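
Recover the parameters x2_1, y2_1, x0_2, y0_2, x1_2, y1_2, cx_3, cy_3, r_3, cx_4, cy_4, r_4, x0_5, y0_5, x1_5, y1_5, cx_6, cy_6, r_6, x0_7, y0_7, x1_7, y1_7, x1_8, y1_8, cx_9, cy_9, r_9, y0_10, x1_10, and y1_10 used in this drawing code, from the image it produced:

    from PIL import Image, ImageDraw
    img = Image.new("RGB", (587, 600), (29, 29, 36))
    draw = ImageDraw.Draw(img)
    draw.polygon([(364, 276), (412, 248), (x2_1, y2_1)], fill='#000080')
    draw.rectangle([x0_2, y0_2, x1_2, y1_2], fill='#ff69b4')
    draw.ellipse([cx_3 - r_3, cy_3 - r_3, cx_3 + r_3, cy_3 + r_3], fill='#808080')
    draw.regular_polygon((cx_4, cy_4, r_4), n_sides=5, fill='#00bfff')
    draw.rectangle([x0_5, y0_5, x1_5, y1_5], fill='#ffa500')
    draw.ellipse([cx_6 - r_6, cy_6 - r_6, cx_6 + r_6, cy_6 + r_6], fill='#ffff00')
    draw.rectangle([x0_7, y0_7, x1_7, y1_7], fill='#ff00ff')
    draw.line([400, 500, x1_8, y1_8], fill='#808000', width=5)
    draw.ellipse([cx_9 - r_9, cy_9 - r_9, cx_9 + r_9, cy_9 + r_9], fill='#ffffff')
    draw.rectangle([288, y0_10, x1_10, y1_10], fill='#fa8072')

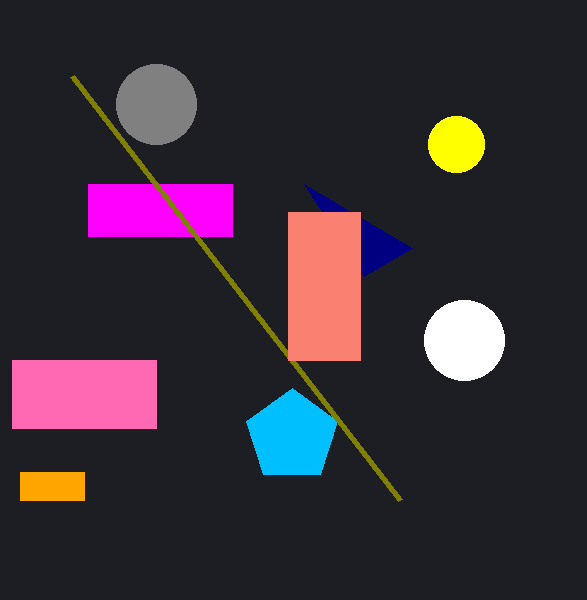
x2_1 = 304; y2_1 = 184; x0_2 = 12; y0_2 = 360; x1_2 = 156; y1_2 = 428; cx_3 = 156; cy_3 = 104; r_3 = 40; cx_4 = 292; cy_4 = 436; r_4 = 48; x0_5 = 20; y0_5 = 472; x1_5 = 84; y1_5 = 500; cx_6 = 456; cy_6 = 144; r_6 = 28; x0_7 = 88; y0_7 = 184; x1_7 = 232; y1_7 = 236; x1_8 = 72; y1_8 = 76; cx_9 = 464; cy_9 = 340; r_9 = 40; y0_10 = 212; x1_10 = 360; y1_10 = 360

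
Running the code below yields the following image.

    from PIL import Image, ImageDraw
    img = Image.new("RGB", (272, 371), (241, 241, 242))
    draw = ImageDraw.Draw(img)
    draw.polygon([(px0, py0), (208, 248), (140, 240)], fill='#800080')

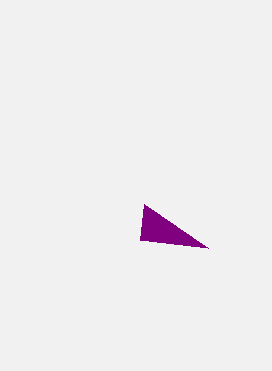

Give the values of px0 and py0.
px0 = 144, py0 = 204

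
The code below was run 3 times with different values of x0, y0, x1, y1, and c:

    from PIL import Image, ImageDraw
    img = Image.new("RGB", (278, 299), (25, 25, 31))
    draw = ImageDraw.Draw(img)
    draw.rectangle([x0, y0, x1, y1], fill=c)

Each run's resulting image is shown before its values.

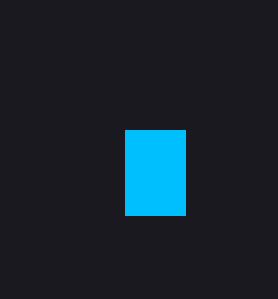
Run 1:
x0 = 125; y0 = 130; x1 = 185; y1 = 215; c = 'deepskyblue'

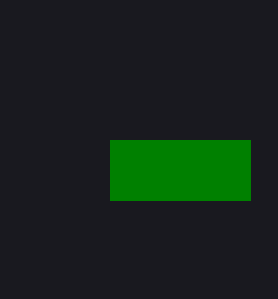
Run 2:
x0 = 110, y0 = 140, x1 = 250, y1 = 200, c = 'green'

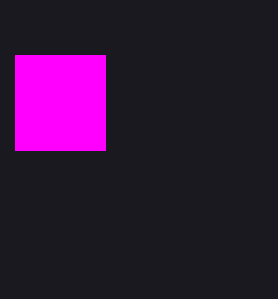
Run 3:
x0 = 15
y0 = 55
x1 = 105
y1 = 150
c = 'magenta'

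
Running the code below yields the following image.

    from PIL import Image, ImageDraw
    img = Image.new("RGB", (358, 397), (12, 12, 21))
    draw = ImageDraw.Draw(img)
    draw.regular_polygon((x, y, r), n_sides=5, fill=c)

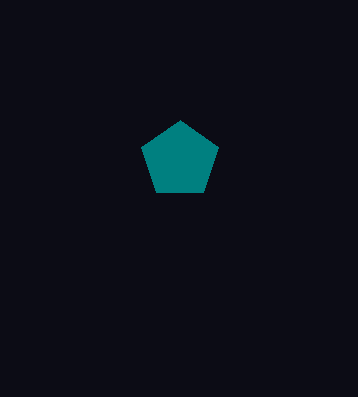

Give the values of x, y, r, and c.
x = 180
y = 160
r = 40
c = 'teal'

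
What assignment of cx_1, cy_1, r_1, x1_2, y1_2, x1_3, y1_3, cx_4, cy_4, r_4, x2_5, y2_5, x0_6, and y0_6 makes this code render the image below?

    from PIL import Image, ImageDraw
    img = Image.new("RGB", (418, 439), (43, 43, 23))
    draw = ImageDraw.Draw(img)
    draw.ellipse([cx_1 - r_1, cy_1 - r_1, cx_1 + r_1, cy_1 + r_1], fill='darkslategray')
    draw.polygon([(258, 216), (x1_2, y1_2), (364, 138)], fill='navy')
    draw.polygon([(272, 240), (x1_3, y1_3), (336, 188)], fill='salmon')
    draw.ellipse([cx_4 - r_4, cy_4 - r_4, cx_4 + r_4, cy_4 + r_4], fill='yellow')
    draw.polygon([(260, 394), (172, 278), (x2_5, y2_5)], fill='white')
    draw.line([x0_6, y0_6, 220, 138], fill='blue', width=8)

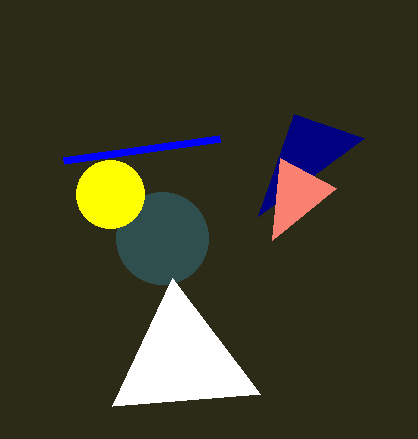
cx_1 = 162, cy_1 = 238, r_1 = 46, x1_2 = 294, y1_2 = 114, x1_3 = 280, y1_3 = 158, cx_4 = 110, cy_4 = 194, r_4 = 34, x2_5 = 112, y2_5 = 406, x0_6 = 64, y0_6 = 160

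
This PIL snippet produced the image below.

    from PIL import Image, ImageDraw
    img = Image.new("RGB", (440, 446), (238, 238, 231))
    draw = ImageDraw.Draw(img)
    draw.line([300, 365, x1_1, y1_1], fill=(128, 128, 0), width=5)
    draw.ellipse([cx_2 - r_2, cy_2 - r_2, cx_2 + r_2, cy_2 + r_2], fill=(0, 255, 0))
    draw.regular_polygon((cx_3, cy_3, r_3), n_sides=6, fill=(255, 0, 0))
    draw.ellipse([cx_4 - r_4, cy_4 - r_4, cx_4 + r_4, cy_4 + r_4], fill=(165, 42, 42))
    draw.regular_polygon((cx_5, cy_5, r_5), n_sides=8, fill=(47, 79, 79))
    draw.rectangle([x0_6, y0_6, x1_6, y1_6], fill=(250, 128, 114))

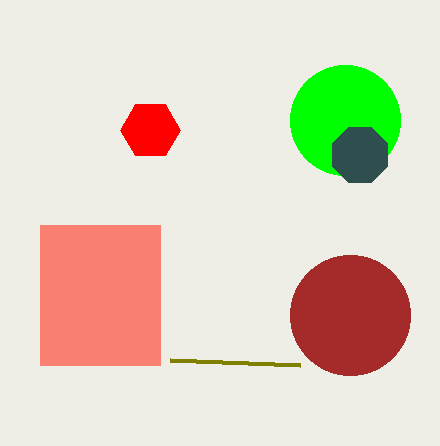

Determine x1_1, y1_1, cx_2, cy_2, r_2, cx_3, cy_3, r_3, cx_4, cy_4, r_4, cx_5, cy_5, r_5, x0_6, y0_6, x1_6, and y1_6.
x1_1 = 170, y1_1 = 360, cx_2 = 345, cy_2 = 120, r_2 = 55, cx_3 = 150, cy_3 = 130, r_3 = 30, cx_4 = 350, cy_4 = 315, r_4 = 60, cx_5 = 360, cy_5 = 155, r_5 = 30, x0_6 = 40, y0_6 = 225, x1_6 = 160, y1_6 = 365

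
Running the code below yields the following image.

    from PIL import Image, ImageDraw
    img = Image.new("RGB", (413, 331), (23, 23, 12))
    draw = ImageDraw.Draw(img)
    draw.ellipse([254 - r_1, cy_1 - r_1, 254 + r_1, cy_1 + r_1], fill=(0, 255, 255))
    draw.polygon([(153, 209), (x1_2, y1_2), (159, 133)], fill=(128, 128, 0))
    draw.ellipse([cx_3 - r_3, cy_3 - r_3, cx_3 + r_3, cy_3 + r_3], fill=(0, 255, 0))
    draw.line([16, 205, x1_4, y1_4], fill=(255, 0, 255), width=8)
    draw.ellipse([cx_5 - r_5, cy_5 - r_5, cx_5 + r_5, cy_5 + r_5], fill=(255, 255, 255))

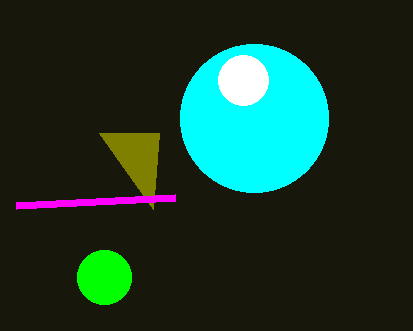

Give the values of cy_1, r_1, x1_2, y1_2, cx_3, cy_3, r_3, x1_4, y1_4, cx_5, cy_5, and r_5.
cy_1 = 118; r_1 = 74; x1_2 = 99; y1_2 = 133; cx_3 = 104; cy_3 = 277; r_3 = 27; x1_4 = 175; y1_4 = 197; cx_5 = 243; cy_5 = 80; r_5 = 25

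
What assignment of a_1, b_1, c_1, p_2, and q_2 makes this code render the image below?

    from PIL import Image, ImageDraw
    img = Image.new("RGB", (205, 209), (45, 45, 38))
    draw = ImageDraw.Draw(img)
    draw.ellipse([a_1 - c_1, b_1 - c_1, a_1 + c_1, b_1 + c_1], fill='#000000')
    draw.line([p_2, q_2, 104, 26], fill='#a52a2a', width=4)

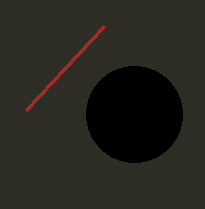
a_1 = 134, b_1 = 114, c_1 = 48, p_2 = 26, q_2 = 110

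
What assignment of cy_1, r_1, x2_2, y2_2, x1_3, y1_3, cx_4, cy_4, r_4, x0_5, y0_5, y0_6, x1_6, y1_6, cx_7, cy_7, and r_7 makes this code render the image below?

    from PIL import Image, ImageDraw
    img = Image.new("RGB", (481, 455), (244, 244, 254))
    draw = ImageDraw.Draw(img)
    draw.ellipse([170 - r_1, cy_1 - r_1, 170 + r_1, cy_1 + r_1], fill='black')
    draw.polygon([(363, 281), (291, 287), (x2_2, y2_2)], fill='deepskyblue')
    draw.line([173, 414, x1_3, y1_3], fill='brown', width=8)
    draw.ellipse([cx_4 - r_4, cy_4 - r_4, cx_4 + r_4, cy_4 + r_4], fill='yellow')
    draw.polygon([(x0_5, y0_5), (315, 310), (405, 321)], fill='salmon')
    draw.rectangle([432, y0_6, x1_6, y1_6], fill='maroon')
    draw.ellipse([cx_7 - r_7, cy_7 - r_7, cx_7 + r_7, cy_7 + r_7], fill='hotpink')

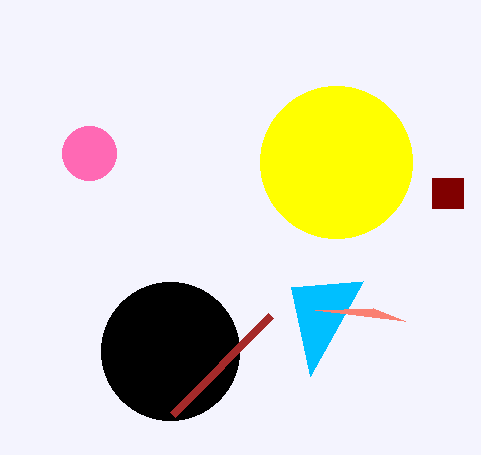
cy_1 = 351; r_1 = 69; x2_2 = 310; y2_2 = 376; x1_3 = 271; y1_3 = 315; cx_4 = 336; cy_4 = 162; r_4 = 76; x0_5 = 373; y0_5 = 308; y0_6 = 178; x1_6 = 463; y1_6 = 208; cx_7 = 89; cy_7 = 153; r_7 = 27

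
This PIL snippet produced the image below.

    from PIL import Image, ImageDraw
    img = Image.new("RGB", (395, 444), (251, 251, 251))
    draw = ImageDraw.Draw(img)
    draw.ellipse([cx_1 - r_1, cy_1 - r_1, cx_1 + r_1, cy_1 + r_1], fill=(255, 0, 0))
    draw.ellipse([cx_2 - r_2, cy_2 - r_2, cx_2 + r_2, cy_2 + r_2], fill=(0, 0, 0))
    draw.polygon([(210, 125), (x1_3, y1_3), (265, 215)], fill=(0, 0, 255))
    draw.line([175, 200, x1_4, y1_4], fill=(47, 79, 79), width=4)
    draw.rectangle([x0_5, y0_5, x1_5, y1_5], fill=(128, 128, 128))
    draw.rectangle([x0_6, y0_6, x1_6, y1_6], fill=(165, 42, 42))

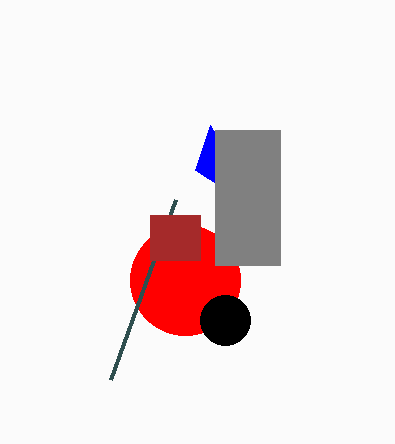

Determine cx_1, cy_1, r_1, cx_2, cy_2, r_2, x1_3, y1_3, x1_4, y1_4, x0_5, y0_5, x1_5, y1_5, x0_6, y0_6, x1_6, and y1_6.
cx_1 = 185, cy_1 = 280, r_1 = 55, cx_2 = 225, cy_2 = 320, r_2 = 25, x1_3 = 195, y1_3 = 170, x1_4 = 110, y1_4 = 380, x0_5 = 215, y0_5 = 130, x1_5 = 280, y1_5 = 265, x0_6 = 150, y0_6 = 215, x1_6 = 200, y1_6 = 260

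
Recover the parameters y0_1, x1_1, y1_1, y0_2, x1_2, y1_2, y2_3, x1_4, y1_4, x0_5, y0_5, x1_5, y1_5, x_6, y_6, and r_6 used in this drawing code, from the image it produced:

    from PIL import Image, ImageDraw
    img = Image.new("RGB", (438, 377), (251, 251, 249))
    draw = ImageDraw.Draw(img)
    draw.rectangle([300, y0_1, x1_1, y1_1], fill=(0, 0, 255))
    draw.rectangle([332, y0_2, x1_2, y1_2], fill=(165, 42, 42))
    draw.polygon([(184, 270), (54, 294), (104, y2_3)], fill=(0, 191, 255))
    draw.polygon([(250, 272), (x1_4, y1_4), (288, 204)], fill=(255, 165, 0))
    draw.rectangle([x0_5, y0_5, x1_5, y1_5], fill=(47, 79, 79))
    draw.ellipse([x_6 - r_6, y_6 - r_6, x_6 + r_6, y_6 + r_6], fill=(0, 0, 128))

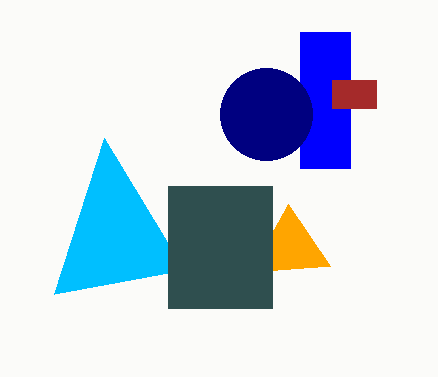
y0_1 = 32; x1_1 = 350; y1_1 = 168; y0_2 = 80; x1_2 = 376; y1_2 = 108; y2_3 = 138; x1_4 = 330; y1_4 = 266; x0_5 = 168; y0_5 = 186; x1_5 = 272; y1_5 = 308; x_6 = 266; y_6 = 114; r_6 = 46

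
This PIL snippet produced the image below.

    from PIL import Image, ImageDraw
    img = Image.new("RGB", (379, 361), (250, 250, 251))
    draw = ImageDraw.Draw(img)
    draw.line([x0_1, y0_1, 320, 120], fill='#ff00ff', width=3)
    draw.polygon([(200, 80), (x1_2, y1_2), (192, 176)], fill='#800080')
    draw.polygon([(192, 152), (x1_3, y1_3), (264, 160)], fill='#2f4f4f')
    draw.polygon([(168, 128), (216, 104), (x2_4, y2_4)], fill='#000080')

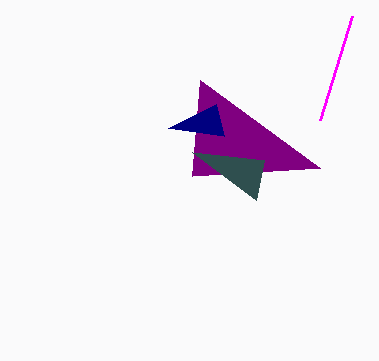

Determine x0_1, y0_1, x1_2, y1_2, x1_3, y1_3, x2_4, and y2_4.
x0_1 = 352
y0_1 = 16
x1_2 = 320
y1_2 = 168
x1_3 = 256
y1_3 = 200
x2_4 = 224
y2_4 = 136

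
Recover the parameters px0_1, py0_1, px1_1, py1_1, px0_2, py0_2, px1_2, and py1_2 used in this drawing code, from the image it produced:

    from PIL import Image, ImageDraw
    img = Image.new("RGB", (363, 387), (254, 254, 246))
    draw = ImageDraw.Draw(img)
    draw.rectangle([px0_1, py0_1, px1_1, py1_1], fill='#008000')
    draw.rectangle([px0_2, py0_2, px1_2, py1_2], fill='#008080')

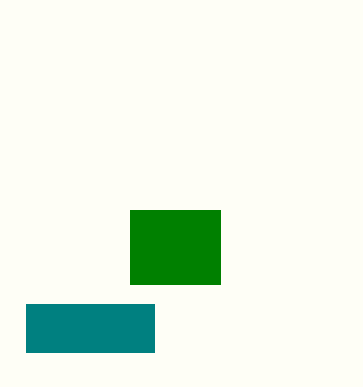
px0_1 = 130
py0_1 = 210
px1_1 = 220
py1_1 = 284
px0_2 = 26
py0_2 = 304
px1_2 = 154
py1_2 = 352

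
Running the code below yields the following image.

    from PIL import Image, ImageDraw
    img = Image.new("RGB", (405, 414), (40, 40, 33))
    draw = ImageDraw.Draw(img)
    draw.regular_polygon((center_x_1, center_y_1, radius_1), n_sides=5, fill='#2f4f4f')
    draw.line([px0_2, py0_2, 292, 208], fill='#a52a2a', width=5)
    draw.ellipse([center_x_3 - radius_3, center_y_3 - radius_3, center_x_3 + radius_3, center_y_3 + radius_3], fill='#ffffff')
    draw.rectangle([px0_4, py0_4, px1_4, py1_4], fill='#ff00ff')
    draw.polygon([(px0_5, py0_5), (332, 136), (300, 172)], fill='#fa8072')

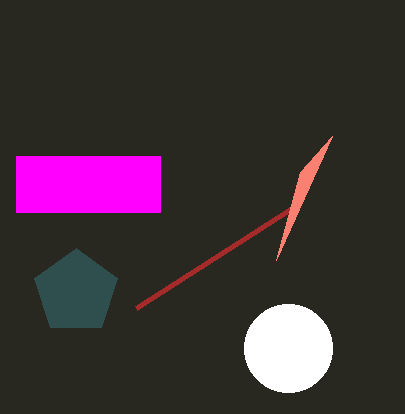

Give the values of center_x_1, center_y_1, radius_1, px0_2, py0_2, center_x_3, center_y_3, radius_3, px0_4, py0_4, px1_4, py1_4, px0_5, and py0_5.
center_x_1 = 76
center_y_1 = 292
radius_1 = 44
px0_2 = 136
py0_2 = 308
center_x_3 = 288
center_y_3 = 348
radius_3 = 44
px0_4 = 16
py0_4 = 156
px1_4 = 160
py1_4 = 212
px0_5 = 276
py0_5 = 260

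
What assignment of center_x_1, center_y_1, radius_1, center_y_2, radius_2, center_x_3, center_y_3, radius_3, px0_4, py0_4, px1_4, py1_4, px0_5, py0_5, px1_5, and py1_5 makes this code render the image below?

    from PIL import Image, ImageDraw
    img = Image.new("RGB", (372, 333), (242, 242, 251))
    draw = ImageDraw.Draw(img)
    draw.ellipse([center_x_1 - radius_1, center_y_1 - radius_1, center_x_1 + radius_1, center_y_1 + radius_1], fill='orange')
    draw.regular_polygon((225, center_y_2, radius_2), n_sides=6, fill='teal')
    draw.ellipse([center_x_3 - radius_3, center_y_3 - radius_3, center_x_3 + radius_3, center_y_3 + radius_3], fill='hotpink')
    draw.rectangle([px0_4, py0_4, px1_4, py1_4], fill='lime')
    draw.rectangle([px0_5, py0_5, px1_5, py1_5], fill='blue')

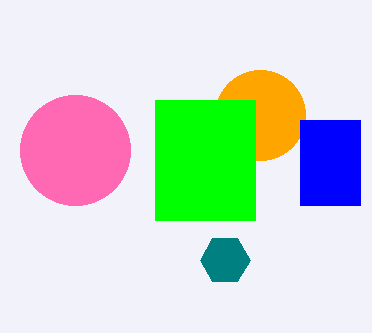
center_x_1 = 260
center_y_1 = 115
radius_1 = 45
center_y_2 = 260
radius_2 = 25
center_x_3 = 75
center_y_3 = 150
radius_3 = 55
px0_4 = 155
py0_4 = 100
px1_4 = 255
py1_4 = 220
px0_5 = 300
py0_5 = 120
px1_5 = 360
py1_5 = 205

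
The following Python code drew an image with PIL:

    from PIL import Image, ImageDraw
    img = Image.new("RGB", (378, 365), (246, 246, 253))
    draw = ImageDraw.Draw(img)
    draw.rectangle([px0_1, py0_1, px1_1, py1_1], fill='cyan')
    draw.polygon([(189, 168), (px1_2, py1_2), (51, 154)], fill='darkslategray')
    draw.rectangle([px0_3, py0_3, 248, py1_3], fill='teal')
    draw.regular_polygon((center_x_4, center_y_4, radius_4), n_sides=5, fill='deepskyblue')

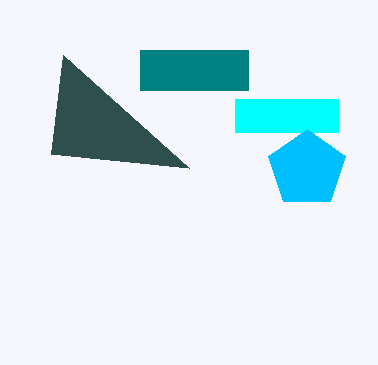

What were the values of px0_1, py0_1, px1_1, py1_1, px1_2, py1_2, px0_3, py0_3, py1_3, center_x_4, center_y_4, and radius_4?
px0_1 = 235; py0_1 = 99; px1_1 = 338; py1_1 = 132; px1_2 = 63; py1_2 = 55; px0_3 = 140; py0_3 = 50; py1_3 = 90; center_x_4 = 307; center_y_4 = 169; radius_4 = 40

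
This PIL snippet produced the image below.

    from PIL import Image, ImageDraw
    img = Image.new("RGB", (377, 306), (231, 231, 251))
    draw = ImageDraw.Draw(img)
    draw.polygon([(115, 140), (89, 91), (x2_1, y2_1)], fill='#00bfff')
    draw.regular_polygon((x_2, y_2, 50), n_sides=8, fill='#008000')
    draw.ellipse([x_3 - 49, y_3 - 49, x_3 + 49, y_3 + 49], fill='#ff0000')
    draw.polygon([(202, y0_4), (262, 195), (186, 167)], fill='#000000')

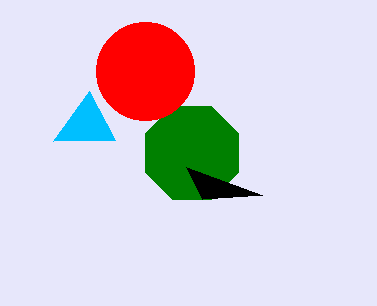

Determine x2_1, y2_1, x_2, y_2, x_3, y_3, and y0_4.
x2_1 = 53; y2_1 = 141; x_2 = 192; y_2 = 153; x_3 = 145; y_3 = 71; y0_4 = 199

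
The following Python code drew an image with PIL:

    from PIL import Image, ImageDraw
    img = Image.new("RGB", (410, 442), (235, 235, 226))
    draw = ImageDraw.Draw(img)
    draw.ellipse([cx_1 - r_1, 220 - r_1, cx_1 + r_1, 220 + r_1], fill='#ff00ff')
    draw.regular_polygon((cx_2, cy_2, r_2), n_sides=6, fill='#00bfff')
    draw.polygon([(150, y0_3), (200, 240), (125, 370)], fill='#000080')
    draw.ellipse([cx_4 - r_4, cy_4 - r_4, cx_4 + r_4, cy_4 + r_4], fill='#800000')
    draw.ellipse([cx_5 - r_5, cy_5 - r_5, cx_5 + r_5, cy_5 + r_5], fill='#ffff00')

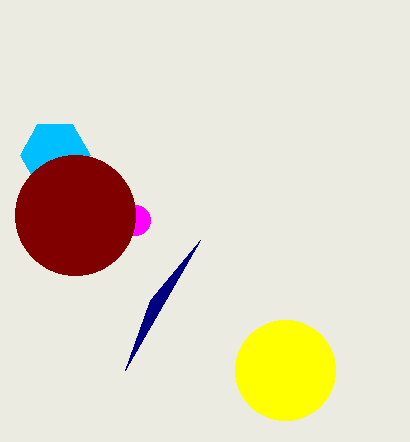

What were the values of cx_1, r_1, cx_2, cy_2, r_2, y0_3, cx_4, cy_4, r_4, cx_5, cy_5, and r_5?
cx_1 = 135; r_1 = 15; cx_2 = 55; cy_2 = 155; r_2 = 35; y0_3 = 300; cx_4 = 75; cy_4 = 215; r_4 = 60; cx_5 = 285; cy_5 = 370; r_5 = 50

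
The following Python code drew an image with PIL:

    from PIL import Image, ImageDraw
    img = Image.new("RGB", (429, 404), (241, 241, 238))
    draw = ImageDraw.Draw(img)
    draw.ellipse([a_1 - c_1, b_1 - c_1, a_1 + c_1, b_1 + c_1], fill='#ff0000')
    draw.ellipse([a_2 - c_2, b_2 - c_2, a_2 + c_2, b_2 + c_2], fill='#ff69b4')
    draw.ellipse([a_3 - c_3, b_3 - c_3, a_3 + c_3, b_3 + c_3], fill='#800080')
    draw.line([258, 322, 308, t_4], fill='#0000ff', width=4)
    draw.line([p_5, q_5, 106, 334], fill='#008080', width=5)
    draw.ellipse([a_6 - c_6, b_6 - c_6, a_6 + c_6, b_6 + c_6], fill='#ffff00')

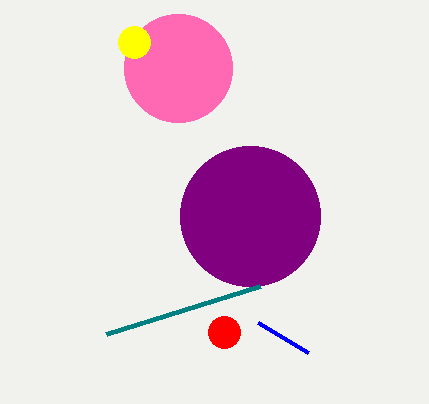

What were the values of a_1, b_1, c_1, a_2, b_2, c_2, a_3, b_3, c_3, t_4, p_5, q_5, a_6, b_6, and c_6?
a_1 = 224; b_1 = 332; c_1 = 16; a_2 = 178; b_2 = 68; c_2 = 54; a_3 = 250; b_3 = 216; c_3 = 70; t_4 = 352; p_5 = 260; q_5 = 286; a_6 = 134; b_6 = 42; c_6 = 16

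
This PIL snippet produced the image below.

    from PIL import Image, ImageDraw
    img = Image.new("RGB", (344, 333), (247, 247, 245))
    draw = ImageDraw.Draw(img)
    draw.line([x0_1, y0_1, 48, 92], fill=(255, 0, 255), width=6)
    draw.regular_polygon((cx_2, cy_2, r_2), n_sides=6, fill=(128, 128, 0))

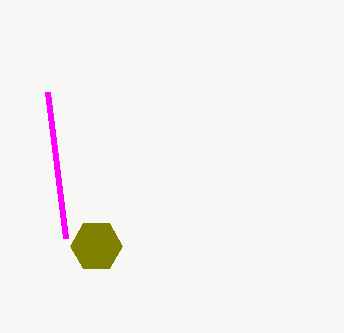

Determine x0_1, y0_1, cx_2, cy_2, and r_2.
x0_1 = 66; y0_1 = 238; cx_2 = 96; cy_2 = 246; r_2 = 26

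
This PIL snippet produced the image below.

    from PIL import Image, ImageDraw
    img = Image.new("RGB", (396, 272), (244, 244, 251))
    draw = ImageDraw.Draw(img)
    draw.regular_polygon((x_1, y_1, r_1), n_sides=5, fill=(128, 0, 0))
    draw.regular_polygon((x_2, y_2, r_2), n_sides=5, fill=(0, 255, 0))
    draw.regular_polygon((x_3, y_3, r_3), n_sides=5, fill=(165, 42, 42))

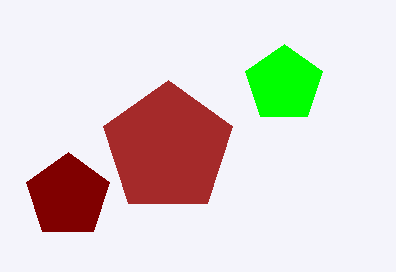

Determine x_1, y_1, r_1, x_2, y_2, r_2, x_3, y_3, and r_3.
x_1 = 68
y_1 = 196
r_1 = 44
x_2 = 284
y_2 = 84
r_2 = 40
x_3 = 168
y_3 = 148
r_3 = 68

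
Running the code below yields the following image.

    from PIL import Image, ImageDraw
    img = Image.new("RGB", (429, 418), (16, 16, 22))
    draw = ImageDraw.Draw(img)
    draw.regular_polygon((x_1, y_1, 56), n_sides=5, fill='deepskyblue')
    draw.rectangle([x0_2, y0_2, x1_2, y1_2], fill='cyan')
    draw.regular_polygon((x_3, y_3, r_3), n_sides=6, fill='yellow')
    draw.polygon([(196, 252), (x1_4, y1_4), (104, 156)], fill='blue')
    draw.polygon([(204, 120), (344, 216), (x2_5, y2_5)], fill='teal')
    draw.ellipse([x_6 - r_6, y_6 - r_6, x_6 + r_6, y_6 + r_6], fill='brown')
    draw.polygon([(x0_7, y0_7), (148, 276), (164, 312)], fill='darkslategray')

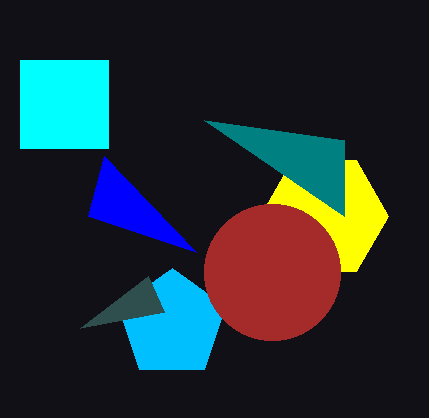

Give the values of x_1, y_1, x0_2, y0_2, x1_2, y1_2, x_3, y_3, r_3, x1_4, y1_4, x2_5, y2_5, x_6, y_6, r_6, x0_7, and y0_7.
x_1 = 172
y_1 = 324
x0_2 = 20
y0_2 = 60
x1_2 = 108
y1_2 = 148
x_3 = 324
y_3 = 216
r_3 = 64
x1_4 = 88
y1_4 = 216
x2_5 = 344
y2_5 = 140
x_6 = 272
y_6 = 272
r_6 = 68
x0_7 = 80
y0_7 = 328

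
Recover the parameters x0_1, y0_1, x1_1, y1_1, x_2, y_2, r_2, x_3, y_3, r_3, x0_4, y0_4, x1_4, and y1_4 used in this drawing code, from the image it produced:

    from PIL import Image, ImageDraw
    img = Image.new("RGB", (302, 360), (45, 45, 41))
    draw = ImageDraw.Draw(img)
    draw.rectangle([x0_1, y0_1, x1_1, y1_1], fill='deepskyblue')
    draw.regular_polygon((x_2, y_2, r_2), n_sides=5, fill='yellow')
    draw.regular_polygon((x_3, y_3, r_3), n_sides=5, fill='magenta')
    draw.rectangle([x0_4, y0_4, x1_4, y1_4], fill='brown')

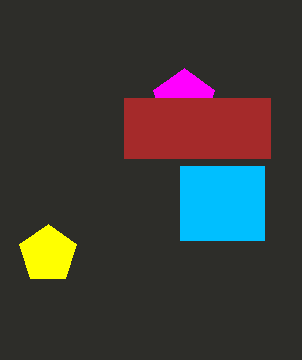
x0_1 = 180
y0_1 = 166
x1_1 = 264
y1_1 = 240
x_2 = 48
y_2 = 254
r_2 = 30
x_3 = 184
y_3 = 100
r_3 = 32
x0_4 = 124
y0_4 = 98
x1_4 = 270
y1_4 = 158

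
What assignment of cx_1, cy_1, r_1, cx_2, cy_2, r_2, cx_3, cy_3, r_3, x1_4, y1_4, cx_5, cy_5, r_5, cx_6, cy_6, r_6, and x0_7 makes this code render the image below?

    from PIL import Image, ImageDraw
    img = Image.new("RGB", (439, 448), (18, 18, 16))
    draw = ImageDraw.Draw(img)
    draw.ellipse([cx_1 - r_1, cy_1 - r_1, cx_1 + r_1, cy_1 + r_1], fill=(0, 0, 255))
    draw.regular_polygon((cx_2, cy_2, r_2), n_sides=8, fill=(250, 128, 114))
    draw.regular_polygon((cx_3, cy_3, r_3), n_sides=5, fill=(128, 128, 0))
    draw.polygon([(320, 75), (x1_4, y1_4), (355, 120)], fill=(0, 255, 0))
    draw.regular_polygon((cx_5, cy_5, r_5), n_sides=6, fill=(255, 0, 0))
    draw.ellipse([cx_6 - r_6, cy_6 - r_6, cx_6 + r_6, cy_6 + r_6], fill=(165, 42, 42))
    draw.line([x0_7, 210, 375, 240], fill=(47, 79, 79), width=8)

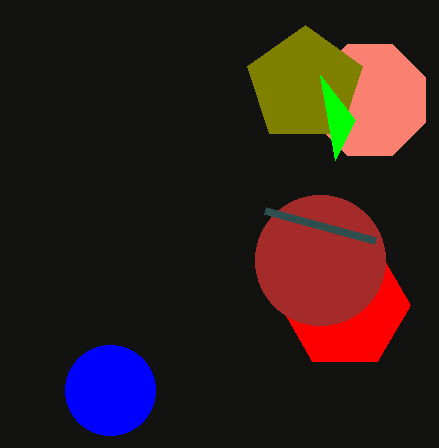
cx_1 = 110, cy_1 = 390, r_1 = 45, cx_2 = 370, cy_2 = 100, r_2 = 60, cx_3 = 305, cy_3 = 85, r_3 = 60, x1_4 = 335, y1_4 = 160, cx_5 = 345, cy_5 = 305, r_5 = 65, cx_6 = 320, cy_6 = 260, r_6 = 65, x0_7 = 265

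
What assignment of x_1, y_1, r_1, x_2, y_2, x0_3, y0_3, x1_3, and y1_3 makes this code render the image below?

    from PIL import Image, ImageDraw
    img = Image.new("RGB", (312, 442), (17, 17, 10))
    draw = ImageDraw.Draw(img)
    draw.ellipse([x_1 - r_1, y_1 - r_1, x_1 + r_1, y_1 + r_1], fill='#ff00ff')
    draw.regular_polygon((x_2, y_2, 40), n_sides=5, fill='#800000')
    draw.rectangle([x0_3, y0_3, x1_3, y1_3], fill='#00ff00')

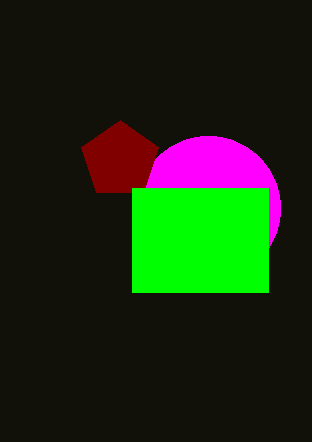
x_1 = 208
y_1 = 208
r_1 = 72
x_2 = 120
y_2 = 160
x0_3 = 132
y0_3 = 188
x1_3 = 268
y1_3 = 292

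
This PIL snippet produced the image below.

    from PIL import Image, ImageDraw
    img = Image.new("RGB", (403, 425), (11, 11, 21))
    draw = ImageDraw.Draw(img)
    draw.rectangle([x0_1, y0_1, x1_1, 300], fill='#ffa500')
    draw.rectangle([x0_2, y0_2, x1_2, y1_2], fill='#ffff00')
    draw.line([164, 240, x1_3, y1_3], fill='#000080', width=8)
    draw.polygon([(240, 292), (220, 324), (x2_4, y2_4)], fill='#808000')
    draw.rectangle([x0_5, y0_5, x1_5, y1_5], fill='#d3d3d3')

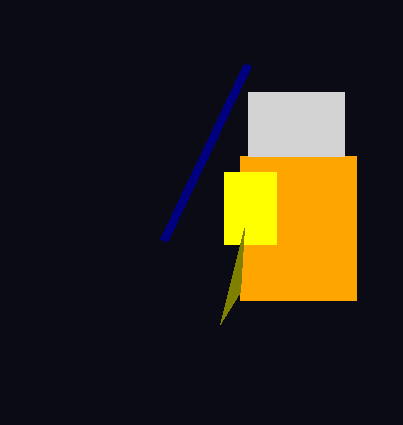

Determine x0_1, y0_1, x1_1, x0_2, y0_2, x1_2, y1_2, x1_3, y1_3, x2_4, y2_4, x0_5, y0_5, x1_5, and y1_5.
x0_1 = 240, y0_1 = 156, x1_1 = 356, x0_2 = 224, y0_2 = 172, x1_2 = 276, y1_2 = 244, x1_3 = 248, y1_3 = 64, x2_4 = 244, y2_4 = 228, x0_5 = 248, y0_5 = 92, x1_5 = 344, y1_5 = 156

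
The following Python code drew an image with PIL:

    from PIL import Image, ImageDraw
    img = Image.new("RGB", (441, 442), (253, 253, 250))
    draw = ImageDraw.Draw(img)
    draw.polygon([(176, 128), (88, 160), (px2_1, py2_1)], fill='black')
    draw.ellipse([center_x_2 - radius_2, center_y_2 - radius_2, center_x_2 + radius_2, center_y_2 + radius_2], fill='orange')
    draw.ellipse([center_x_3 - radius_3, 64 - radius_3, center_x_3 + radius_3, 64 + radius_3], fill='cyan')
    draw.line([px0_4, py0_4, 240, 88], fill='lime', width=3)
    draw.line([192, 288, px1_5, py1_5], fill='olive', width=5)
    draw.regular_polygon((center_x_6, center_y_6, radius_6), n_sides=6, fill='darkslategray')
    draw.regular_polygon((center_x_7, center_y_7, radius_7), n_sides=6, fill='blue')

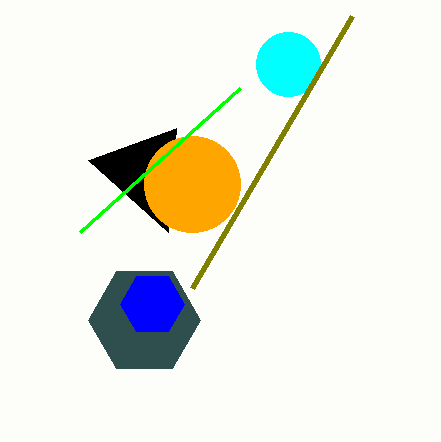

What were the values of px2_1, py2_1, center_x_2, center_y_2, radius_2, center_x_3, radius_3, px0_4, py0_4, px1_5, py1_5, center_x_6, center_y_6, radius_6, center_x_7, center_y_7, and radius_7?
px2_1 = 168; py2_1 = 232; center_x_2 = 192; center_y_2 = 184; radius_2 = 48; center_x_3 = 288; radius_3 = 32; px0_4 = 80; py0_4 = 232; px1_5 = 352; py1_5 = 16; center_x_6 = 144; center_y_6 = 320; radius_6 = 56; center_x_7 = 152; center_y_7 = 304; radius_7 = 32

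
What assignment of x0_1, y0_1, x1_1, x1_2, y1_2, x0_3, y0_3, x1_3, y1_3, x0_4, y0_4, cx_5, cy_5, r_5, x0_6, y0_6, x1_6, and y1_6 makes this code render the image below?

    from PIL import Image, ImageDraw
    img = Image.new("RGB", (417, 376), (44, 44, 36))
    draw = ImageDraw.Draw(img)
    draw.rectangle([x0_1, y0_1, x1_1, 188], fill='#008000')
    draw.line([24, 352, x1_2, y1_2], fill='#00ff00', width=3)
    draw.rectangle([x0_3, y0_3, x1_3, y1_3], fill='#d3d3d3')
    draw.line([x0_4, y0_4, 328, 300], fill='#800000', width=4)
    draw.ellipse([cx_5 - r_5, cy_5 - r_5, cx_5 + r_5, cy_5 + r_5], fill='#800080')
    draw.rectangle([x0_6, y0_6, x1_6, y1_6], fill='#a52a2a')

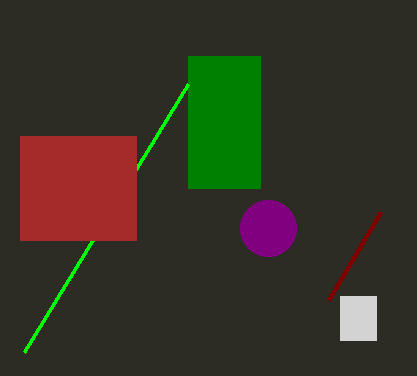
x0_1 = 188; y0_1 = 56; x1_1 = 260; x1_2 = 188; y1_2 = 84; x0_3 = 340; y0_3 = 296; x1_3 = 376; y1_3 = 340; x0_4 = 380; y0_4 = 212; cx_5 = 268; cy_5 = 228; r_5 = 28; x0_6 = 20; y0_6 = 136; x1_6 = 136; y1_6 = 240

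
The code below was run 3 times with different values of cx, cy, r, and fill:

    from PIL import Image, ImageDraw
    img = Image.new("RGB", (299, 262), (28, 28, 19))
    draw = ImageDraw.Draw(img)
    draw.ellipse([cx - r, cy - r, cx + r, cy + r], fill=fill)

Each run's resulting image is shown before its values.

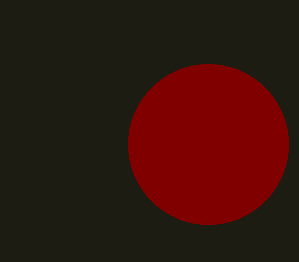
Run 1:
cx = 208; cy = 144; r = 80; fill = 'maroon'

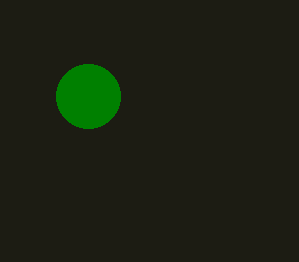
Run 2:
cx = 88; cy = 96; r = 32; fill = 'green'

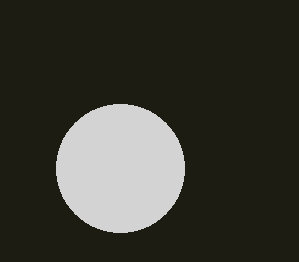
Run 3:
cx = 120, cy = 168, r = 64, fill = 'lightgray'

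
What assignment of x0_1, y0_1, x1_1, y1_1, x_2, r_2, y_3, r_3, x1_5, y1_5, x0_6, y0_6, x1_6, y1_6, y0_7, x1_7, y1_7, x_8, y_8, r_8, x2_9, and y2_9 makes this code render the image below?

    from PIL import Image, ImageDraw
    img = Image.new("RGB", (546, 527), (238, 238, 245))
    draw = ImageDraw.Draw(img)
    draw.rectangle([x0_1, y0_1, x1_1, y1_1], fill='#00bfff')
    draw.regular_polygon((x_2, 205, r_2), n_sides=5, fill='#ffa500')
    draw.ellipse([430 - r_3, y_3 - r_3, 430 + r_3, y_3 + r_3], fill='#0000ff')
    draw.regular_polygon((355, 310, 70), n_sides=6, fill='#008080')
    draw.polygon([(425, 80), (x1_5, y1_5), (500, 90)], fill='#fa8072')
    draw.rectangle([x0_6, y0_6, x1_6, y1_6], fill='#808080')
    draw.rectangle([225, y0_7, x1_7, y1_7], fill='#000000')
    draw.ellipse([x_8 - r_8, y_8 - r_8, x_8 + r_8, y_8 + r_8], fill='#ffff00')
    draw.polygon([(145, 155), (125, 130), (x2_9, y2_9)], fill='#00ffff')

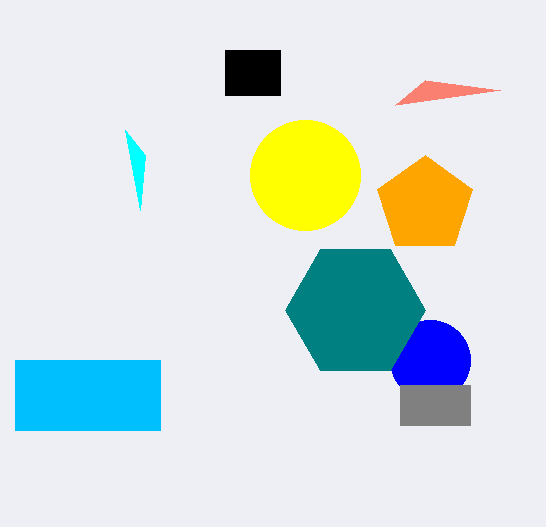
x0_1 = 15, y0_1 = 360, x1_1 = 160, y1_1 = 430, x_2 = 425, r_2 = 50, y_3 = 360, r_3 = 40, x1_5 = 395, y1_5 = 105, x0_6 = 400, y0_6 = 385, x1_6 = 470, y1_6 = 425, y0_7 = 50, x1_7 = 280, y1_7 = 95, x_8 = 305, y_8 = 175, r_8 = 55, x2_9 = 140, y2_9 = 210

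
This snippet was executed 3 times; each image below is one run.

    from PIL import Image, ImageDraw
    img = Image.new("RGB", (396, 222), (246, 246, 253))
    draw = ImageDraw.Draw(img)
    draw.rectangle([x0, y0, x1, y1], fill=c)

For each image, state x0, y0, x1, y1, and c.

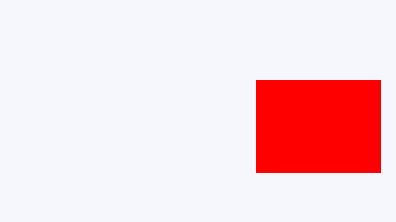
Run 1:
x0 = 256
y0 = 80
x1 = 380
y1 = 172
c = 'red'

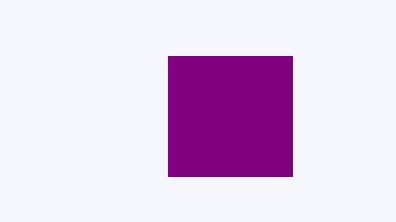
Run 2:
x0 = 168
y0 = 56
x1 = 292
y1 = 176
c = 'purple'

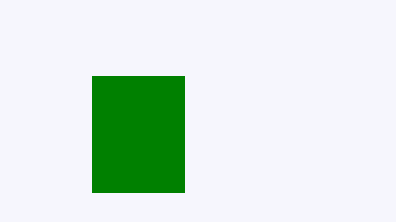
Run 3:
x0 = 92, y0 = 76, x1 = 184, y1 = 192, c = 'green'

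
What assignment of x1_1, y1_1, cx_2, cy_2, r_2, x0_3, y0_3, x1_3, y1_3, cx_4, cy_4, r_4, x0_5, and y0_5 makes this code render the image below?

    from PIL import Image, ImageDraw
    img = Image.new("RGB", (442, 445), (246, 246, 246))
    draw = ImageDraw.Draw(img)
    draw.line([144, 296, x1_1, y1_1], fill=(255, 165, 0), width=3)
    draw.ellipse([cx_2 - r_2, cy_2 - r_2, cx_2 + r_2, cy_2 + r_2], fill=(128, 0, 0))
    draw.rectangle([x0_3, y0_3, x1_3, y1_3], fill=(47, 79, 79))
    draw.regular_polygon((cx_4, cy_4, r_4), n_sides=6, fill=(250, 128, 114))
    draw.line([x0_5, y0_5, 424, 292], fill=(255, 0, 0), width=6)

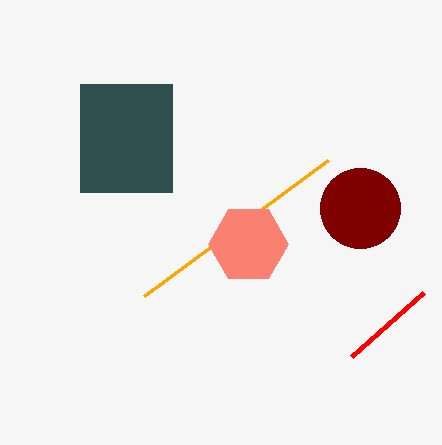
x1_1 = 328; y1_1 = 160; cx_2 = 360; cy_2 = 208; r_2 = 40; x0_3 = 80; y0_3 = 84; x1_3 = 172; y1_3 = 192; cx_4 = 248; cy_4 = 244; r_4 = 40; x0_5 = 352; y0_5 = 356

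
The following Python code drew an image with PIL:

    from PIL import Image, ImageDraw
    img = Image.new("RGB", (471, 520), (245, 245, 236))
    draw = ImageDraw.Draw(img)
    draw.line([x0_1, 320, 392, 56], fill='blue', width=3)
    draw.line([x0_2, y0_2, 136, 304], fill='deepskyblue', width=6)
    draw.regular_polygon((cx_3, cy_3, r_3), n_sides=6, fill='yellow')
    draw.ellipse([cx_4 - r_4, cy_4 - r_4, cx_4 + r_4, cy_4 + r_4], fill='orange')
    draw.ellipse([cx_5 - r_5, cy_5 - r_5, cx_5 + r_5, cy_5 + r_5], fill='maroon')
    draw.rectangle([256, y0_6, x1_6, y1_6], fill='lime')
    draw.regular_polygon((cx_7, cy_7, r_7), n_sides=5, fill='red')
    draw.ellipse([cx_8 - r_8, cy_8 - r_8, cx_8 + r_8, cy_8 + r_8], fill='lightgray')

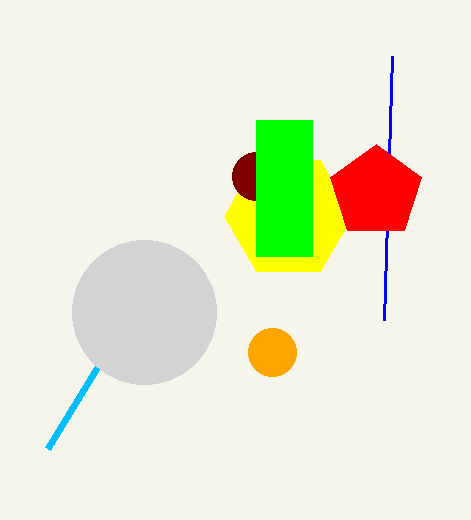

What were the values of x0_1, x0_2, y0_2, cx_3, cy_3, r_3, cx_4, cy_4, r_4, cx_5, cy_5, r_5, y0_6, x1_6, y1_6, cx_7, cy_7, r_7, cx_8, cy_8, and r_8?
x0_1 = 384
x0_2 = 48
y0_2 = 448
cx_3 = 288
cy_3 = 216
r_3 = 64
cx_4 = 272
cy_4 = 352
r_4 = 24
cx_5 = 256
cy_5 = 176
r_5 = 24
y0_6 = 120
x1_6 = 312
y1_6 = 256
cx_7 = 376
cy_7 = 192
r_7 = 48
cx_8 = 144
cy_8 = 312
r_8 = 72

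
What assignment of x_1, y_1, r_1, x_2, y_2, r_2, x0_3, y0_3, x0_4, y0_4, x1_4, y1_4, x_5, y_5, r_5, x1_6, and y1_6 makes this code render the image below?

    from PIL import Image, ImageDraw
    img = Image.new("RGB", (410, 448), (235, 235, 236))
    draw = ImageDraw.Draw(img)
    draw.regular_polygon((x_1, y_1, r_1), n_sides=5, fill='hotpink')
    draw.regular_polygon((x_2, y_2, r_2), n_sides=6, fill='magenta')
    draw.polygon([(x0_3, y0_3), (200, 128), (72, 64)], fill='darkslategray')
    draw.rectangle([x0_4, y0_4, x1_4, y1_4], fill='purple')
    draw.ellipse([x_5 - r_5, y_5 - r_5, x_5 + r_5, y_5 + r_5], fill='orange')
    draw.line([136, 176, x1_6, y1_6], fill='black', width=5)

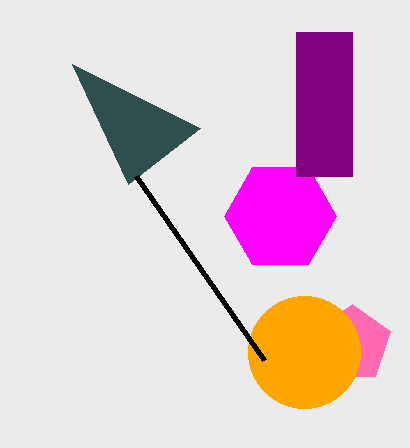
x_1 = 352; y_1 = 344; r_1 = 40; x_2 = 280; y_2 = 216; r_2 = 56; x0_3 = 128; y0_3 = 184; x0_4 = 296; y0_4 = 32; x1_4 = 352; y1_4 = 176; x_5 = 304; y_5 = 352; r_5 = 56; x1_6 = 264; y1_6 = 360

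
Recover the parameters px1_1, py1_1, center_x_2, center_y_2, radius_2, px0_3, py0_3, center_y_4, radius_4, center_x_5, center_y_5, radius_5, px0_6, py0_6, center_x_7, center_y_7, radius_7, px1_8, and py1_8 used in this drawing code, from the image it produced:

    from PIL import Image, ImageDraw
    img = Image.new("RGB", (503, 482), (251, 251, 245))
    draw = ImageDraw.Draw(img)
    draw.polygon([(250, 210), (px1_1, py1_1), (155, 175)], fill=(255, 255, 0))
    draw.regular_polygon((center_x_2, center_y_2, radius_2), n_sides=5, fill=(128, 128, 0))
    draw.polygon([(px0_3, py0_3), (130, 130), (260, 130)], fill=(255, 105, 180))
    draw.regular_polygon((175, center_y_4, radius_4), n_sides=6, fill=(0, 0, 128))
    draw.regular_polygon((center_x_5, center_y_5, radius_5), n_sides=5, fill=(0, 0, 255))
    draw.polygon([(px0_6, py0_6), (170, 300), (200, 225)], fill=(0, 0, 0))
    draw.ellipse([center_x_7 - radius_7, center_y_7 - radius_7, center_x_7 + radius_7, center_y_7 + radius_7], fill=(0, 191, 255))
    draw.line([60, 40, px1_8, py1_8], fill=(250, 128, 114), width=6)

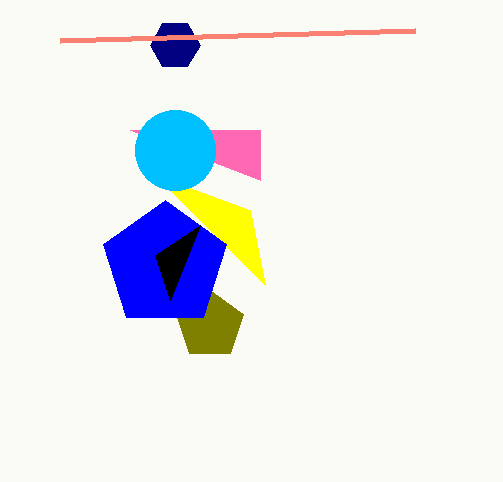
px1_1 = 265
py1_1 = 285
center_x_2 = 210
center_y_2 = 325
radius_2 = 35
px0_3 = 260
py0_3 = 180
center_y_4 = 45
radius_4 = 25
center_x_5 = 165
center_y_5 = 265
radius_5 = 65
px0_6 = 155
py0_6 = 255
center_x_7 = 175
center_y_7 = 150
radius_7 = 40
px1_8 = 415
py1_8 = 30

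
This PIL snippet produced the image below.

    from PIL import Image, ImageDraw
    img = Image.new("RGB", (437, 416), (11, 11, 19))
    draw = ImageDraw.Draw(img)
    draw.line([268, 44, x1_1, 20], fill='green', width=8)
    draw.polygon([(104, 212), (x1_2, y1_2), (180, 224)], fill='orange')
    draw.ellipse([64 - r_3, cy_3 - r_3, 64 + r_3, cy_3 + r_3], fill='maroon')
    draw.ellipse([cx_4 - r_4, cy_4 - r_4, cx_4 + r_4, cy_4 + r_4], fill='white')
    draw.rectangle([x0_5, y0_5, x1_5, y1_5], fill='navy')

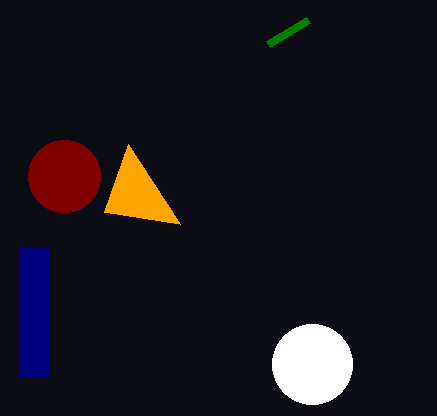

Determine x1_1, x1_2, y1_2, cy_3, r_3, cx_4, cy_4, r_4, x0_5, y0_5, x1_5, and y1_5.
x1_1 = 308, x1_2 = 128, y1_2 = 144, cy_3 = 176, r_3 = 36, cx_4 = 312, cy_4 = 364, r_4 = 40, x0_5 = 20, y0_5 = 248, x1_5 = 48, y1_5 = 376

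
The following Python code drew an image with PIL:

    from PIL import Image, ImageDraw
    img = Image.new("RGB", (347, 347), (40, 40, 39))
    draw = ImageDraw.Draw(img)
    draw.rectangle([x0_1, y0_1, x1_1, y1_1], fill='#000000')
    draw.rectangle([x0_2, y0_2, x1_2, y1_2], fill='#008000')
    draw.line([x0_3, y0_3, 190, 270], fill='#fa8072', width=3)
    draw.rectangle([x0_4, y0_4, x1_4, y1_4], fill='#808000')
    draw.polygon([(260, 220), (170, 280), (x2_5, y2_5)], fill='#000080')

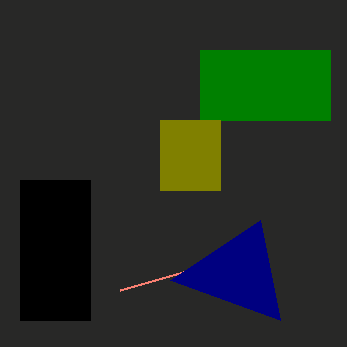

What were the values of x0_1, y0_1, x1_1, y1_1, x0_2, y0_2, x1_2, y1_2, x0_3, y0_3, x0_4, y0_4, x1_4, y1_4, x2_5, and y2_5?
x0_1 = 20, y0_1 = 180, x1_1 = 90, y1_1 = 320, x0_2 = 200, y0_2 = 50, x1_2 = 330, y1_2 = 120, x0_3 = 120, y0_3 = 290, x0_4 = 160, y0_4 = 120, x1_4 = 220, y1_4 = 190, x2_5 = 280, y2_5 = 320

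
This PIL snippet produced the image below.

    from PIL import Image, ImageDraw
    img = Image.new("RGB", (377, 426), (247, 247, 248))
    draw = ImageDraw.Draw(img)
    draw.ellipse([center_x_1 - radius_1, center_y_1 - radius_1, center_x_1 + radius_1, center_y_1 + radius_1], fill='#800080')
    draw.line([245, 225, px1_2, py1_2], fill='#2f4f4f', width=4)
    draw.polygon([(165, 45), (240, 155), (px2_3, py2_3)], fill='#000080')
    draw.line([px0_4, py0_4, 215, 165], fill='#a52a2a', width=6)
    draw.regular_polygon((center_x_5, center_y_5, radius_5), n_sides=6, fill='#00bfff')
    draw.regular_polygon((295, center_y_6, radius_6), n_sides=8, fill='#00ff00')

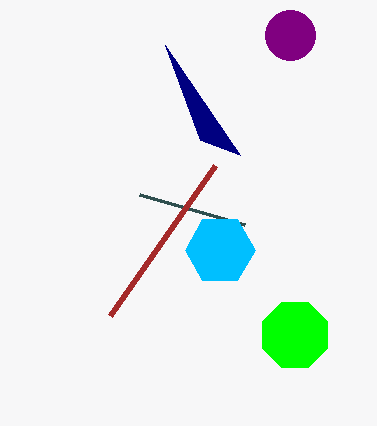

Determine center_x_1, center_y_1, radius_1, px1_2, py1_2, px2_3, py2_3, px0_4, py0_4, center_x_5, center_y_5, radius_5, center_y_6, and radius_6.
center_x_1 = 290; center_y_1 = 35; radius_1 = 25; px1_2 = 140; py1_2 = 195; px2_3 = 200; py2_3 = 140; px0_4 = 110; py0_4 = 315; center_x_5 = 220; center_y_5 = 250; radius_5 = 35; center_y_6 = 335; radius_6 = 35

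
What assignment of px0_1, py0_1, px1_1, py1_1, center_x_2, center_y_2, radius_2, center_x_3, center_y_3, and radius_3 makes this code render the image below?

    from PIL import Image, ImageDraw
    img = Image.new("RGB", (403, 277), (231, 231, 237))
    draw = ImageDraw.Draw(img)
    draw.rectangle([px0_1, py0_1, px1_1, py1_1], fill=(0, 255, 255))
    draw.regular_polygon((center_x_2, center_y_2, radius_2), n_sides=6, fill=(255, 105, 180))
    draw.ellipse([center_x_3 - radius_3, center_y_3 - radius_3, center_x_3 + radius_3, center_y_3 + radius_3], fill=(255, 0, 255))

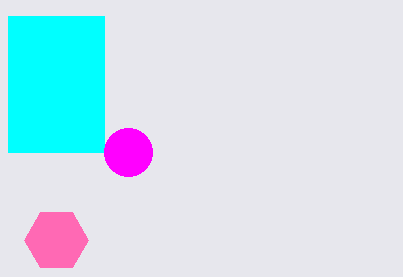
px0_1 = 8, py0_1 = 16, px1_1 = 104, py1_1 = 152, center_x_2 = 56, center_y_2 = 240, radius_2 = 32, center_x_3 = 128, center_y_3 = 152, radius_3 = 24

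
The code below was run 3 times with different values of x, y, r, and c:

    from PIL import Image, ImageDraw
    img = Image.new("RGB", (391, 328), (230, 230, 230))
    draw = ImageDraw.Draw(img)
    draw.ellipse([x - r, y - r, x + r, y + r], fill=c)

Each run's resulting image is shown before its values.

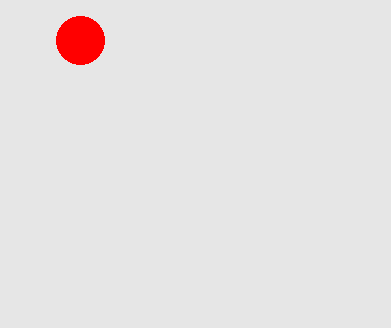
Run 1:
x = 80; y = 40; r = 24; c = 'red'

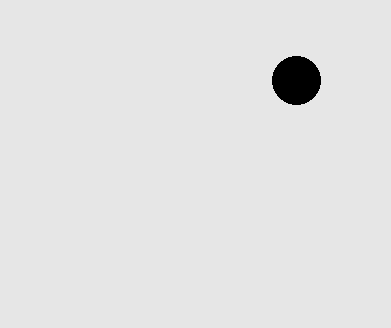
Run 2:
x = 296
y = 80
r = 24
c = 'black'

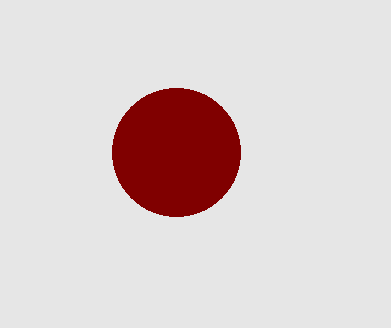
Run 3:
x = 176; y = 152; r = 64; c = 'maroon'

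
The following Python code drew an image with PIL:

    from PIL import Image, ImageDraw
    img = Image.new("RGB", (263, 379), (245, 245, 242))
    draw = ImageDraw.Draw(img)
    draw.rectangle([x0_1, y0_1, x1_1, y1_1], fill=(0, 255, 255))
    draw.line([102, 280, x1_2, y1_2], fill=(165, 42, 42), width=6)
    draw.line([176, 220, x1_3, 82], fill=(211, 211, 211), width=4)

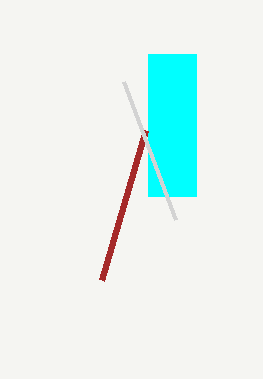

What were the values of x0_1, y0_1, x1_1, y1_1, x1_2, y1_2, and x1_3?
x0_1 = 148, y0_1 = 54, x1_1 = 196, y1_1 = 196, x1_2 = 146, y1_2 = 130, x1_3 = 124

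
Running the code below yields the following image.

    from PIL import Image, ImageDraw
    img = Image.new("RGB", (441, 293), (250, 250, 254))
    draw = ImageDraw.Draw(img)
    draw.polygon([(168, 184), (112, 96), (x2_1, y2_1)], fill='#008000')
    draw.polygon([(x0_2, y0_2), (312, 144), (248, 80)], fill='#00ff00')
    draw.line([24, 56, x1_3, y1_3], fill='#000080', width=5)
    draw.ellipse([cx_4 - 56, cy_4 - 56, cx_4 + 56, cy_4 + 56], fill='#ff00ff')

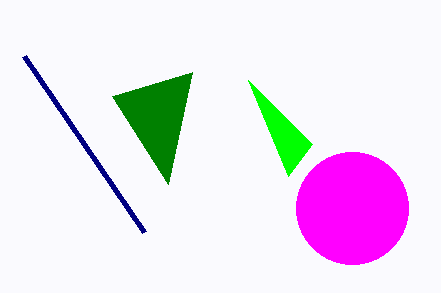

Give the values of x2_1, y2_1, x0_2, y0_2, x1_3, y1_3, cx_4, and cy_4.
x2_1 = 192, y2_1 = 72, x0_2 = 288, y0_2 = 176, x1_3 = 144, y1_3 = 232, cx_4 = 352, cy_4 = 208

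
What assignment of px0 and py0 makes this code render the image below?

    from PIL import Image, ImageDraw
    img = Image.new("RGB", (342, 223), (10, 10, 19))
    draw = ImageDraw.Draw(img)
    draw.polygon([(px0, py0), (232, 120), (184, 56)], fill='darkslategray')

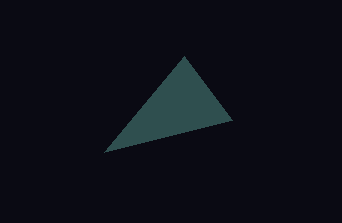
px0 = 104
py0 = 152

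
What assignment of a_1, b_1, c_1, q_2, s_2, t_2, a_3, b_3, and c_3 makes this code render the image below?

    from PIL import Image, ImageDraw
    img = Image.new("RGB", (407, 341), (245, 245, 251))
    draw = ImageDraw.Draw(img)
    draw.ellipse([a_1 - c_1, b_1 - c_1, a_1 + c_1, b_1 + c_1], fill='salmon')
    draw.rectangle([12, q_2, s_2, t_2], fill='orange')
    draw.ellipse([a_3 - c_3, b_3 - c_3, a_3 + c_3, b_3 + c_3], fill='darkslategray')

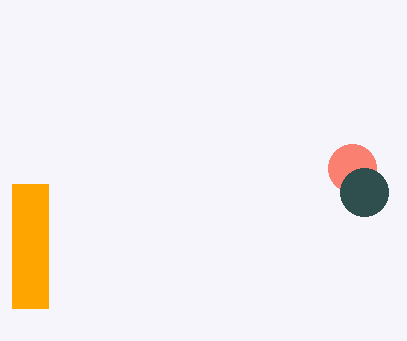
a_1 = 352; b_1 = 168; c_1 = 24; q_2 = 184; s_2 = 48; t_2 = 308; a_3 = 364; b_3 = 192; c_3 = 24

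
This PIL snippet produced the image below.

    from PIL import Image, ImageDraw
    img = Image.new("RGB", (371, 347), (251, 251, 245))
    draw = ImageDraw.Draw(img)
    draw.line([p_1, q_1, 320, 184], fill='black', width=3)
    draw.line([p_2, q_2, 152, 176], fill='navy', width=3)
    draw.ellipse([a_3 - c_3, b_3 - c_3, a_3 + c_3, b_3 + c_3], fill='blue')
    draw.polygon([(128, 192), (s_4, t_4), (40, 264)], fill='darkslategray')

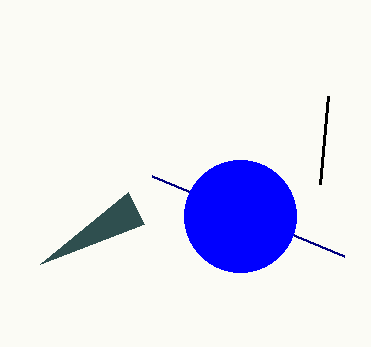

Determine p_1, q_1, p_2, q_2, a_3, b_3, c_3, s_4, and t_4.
p_1 = 328
q_1 = 96
p_2 = 344
q_2 = 256
a_3 = 240
b_3 = 216
c_3 = 56
s_4 = 144
t_4 = 224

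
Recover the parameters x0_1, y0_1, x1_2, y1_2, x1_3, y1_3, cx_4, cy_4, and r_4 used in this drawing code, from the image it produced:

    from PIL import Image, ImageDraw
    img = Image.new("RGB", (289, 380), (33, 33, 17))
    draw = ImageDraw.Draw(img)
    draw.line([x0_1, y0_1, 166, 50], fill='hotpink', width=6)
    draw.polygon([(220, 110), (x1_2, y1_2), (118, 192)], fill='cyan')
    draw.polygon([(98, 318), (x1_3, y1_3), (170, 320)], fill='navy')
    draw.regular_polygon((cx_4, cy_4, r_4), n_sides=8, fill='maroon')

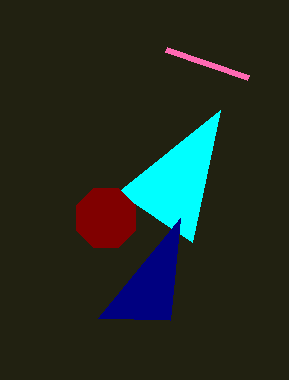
x0_1 = 248, y0_1 = 78, x1_2 = 192, y1_2 = 242, x1_3 = 180, y1_3 = 218, cx_4 = 106, cy_4 = 218, r_4 = 32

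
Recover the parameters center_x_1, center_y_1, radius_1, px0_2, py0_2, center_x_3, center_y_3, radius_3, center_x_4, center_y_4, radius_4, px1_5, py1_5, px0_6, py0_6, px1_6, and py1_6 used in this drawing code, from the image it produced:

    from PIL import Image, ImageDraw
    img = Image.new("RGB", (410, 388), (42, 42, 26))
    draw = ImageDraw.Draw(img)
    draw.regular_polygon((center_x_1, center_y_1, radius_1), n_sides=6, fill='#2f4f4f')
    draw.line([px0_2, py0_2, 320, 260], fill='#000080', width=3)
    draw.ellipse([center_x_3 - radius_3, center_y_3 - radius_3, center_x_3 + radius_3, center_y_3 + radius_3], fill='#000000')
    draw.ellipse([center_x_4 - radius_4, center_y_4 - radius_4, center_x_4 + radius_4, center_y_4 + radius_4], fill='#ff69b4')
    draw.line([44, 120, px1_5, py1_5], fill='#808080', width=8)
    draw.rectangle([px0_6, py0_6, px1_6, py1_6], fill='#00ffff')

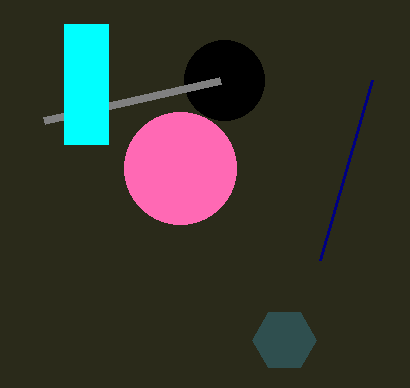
center_x_1 = 284
center_y_1 = 340
radius_1 = 32
px0_2 = 372
py0_2 = 80
center_x_3 = 224
center_y_3 = 80
radius_3 = 40
center_x_4 = 180
center_y_4 = 168
radius_4 = 56
px1_5 = 220
py1_5 = 80
px0_6 = 64
py0_6 = 24
px1_6 = 108
py1_6 = 144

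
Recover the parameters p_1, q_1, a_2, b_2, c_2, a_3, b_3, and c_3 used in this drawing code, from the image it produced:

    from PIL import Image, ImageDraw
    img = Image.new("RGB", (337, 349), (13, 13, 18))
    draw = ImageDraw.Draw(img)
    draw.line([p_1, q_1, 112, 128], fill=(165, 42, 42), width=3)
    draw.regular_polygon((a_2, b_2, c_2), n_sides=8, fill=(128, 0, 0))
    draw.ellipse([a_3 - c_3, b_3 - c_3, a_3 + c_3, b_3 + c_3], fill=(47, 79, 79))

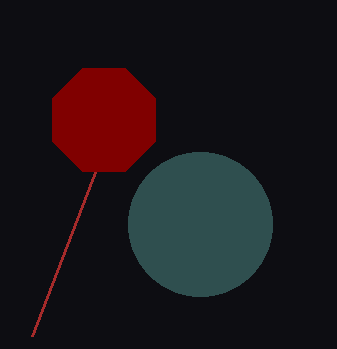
p_1 = 32, q_1 = 336, a_2 = 104, b_2 = 120, c_2 = 56, a_3 = 200, b_3 = 224, c_3 = 72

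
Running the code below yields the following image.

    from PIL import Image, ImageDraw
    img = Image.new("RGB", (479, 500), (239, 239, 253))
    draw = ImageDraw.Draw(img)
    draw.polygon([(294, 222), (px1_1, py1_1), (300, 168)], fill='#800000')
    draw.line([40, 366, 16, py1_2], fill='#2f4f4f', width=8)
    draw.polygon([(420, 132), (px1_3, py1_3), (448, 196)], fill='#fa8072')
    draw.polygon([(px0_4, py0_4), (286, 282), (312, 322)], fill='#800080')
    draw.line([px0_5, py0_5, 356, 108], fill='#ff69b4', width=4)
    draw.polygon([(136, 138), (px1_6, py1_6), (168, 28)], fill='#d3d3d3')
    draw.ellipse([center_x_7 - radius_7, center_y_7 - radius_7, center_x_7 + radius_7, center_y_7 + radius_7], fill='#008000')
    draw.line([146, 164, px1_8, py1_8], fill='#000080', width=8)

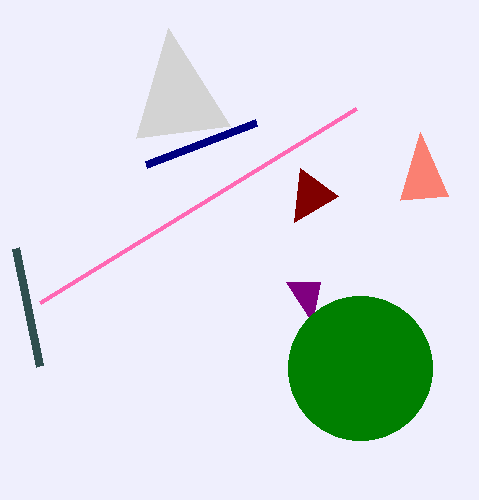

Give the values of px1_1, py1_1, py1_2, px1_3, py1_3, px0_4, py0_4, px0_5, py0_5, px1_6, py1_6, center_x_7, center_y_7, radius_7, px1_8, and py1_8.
px1_1 = 338
py1_1 = 196
py1_2 = 248
px1_3 = 400
py1_3 = 200
px0_4 = 320
py0_4 = 282
px0_5 = 40
py0_5 = 302
px1_6 = 230
py1_6 = 126
center_x_7 = 360
center_y_7 = 368
radius_7 = 72
px1_8 = 256
py1_8 = 122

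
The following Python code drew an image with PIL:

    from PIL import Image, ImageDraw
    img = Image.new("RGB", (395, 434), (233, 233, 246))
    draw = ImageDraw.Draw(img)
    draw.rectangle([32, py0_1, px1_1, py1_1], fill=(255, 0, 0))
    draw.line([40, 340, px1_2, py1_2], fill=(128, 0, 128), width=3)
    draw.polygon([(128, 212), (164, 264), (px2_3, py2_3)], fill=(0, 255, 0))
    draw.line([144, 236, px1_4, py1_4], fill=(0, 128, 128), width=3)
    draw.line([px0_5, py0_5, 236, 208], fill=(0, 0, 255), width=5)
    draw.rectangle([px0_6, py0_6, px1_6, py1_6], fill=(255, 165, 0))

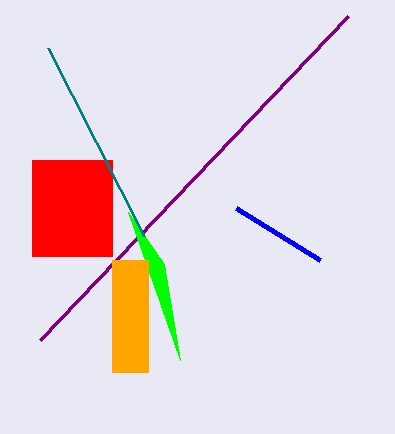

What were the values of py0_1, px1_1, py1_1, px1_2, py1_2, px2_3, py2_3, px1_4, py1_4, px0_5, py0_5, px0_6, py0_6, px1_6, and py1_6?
py0_1 = 160
px1_1 = 112
py1_1 = 256
px1_2 = 348
py1_2 = 16
px2_3 = 180
py2_3 = 360
px1_4 = 48
py1_4 = 48
px0_5 = 320
py0_5 = 260
px0_6 = 112
py0_6 = 260
px1_6 = 148
py1_6 = 372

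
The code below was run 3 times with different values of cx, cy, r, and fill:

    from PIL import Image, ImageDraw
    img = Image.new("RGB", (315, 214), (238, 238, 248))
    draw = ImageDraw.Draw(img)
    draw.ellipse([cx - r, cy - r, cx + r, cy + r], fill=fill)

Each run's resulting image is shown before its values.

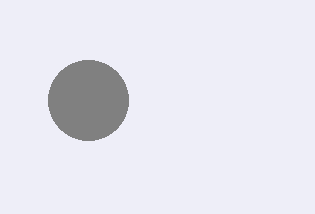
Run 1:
cx = 88
cy = 100
r = 40
fill = 'gray'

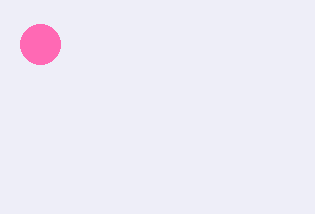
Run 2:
cx = 40, cy = 44, r = 20, fill = 'hotpink'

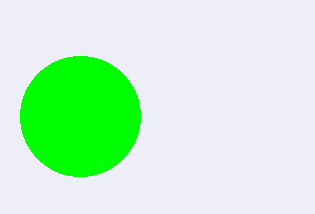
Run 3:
cx = 80
cy = 116
r = 60
fill = 'lime'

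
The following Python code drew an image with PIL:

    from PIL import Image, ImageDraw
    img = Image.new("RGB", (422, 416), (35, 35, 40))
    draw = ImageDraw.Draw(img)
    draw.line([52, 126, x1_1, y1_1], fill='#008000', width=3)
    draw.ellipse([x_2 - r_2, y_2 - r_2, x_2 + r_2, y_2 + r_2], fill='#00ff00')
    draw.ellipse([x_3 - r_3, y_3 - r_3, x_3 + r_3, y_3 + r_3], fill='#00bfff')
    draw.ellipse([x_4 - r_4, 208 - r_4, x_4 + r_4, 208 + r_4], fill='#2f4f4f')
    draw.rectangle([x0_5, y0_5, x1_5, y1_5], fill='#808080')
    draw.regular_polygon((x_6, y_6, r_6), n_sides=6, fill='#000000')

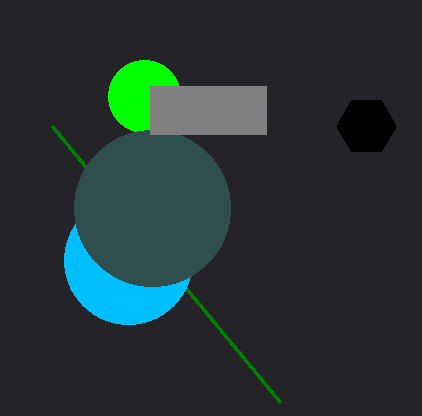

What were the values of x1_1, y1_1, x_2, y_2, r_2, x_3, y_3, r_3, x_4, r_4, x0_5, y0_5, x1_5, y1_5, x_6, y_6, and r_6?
x1_1 = 280; y1_1 = 402; x_2 = 144; y_2 = 96; r_2 = 36; x_3 = 128; y_3 = 260; r_3 = 64; x_4 = 152; r_4 = 78; x0_5 = 150; y0_5 = 86; x1_5 = 266; y1_5 = 134; x_6 = 366; y_6 = 126; r_6 = 30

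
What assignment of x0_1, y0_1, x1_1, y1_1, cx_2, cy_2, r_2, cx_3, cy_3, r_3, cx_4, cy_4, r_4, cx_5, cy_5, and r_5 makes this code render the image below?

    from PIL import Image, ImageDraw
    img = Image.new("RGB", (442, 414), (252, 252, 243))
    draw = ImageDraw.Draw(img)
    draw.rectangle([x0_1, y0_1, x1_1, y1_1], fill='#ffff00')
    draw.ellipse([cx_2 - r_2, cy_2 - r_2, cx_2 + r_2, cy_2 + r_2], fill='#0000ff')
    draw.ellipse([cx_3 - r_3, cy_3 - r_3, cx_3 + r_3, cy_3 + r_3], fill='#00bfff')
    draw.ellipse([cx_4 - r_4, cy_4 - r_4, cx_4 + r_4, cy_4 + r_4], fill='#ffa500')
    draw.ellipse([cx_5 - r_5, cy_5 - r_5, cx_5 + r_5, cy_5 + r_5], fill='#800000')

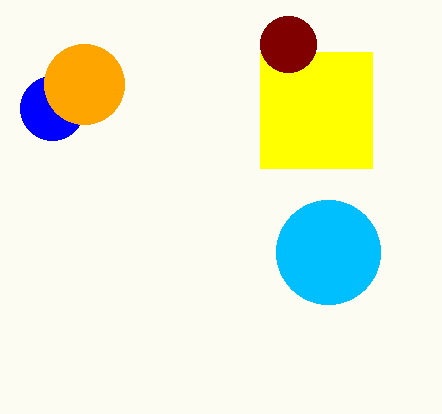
x0_1 = 260, y0_1 = 52, x1_1 = 372, y1_1 = 168, cx_2 = 52, cy_2 = 108, r_2 = 32, cx_3 = 328, cy_3 = 252, r_3 = 52, cx_4 = 84, cy_4 = 84, r_4 = 40, cx_5 = 288, cy_5 = 44, r_5 = 28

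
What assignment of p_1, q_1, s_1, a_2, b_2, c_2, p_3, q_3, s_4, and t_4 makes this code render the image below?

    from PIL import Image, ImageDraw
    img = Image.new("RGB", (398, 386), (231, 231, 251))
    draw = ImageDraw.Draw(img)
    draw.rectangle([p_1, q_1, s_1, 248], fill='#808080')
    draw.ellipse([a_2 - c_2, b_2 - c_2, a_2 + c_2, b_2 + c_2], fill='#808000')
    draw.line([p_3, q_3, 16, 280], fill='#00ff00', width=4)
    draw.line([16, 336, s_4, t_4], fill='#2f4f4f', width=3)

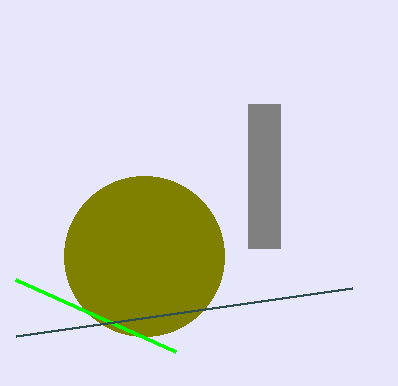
p_1 = 248
q_1 = 104
s_1 = 280
a_2 = 144
b_2 = 256
c_2 = 80
p_3 = 176
q_3 = 352
s_4 = 352
t_4 = 288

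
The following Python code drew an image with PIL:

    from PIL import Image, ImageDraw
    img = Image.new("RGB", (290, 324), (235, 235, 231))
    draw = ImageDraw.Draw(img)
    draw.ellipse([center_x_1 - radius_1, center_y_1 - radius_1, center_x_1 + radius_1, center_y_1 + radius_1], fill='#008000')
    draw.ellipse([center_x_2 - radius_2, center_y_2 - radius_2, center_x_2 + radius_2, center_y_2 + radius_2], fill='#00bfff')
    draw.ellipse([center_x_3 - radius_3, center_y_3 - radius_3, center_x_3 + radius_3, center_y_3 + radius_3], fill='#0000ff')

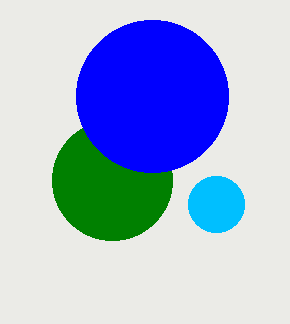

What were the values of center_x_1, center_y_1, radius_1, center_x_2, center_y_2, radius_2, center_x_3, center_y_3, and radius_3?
center_x_1 = 112, center_y_1 = 180, radius_1 = 60, center_x_2 = 216, center_y_2 = 204, radius_2 = 28, center_x_3 = 152, center_y_3 = 96, radius_3 = 76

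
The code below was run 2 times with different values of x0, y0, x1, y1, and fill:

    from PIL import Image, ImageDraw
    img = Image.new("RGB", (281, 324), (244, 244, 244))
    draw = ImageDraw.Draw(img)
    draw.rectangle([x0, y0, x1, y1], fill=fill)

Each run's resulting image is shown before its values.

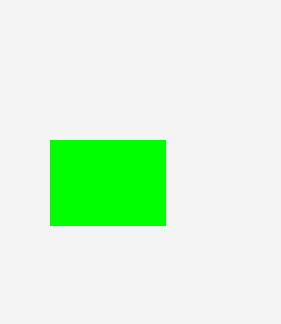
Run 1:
x0 = 50
y0 = 140
x1 = 165
y1 = 225
fill = 'lime'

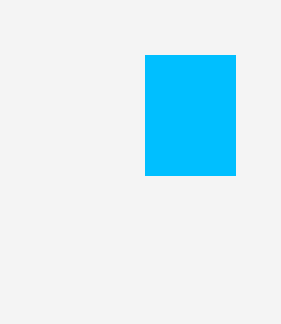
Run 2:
x0 = 145; y0 = 55; x1 = 235; y1 = 175; fill = 'deepskyblue'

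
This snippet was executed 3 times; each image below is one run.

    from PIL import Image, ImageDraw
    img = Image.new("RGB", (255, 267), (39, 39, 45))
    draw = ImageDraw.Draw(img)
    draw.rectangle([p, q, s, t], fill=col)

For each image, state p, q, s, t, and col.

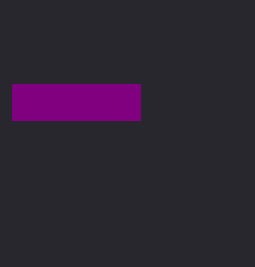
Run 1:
p = 12, q = 84, s = 140, t = 120, col = 'purple'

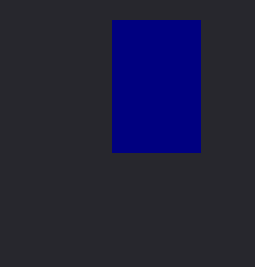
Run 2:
p = 112; q = 20; s = 200; t = 152; col = 'navy'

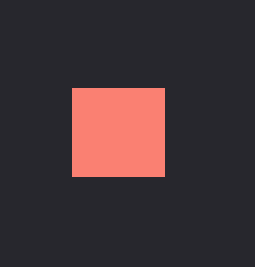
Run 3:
p = 72; q = 88; s = 164; t = 176; col = 'salmon'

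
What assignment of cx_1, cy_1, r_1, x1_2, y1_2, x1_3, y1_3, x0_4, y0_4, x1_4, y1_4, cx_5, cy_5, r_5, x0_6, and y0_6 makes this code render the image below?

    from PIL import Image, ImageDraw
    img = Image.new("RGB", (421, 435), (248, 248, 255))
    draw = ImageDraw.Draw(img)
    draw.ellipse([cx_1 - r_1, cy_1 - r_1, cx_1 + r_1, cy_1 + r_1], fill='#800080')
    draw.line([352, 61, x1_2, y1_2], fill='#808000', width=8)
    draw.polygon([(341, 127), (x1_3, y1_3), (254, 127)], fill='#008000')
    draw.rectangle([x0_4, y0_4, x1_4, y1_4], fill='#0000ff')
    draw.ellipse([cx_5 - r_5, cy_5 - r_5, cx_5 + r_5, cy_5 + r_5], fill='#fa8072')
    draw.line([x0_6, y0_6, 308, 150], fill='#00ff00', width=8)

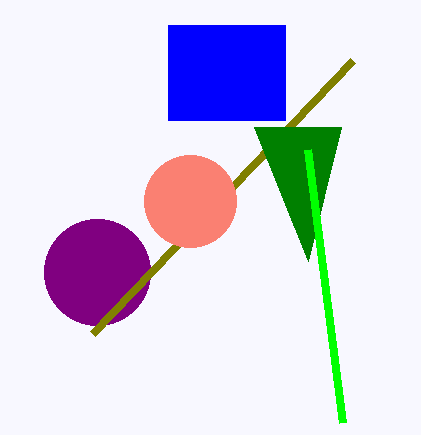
cx_1 = 97; cy_1 = 272; r_1 = 53; x1_2 = 92; y1_2 = 334; x1_3 = 308; y1_3 = 261; x0_4 = 168; y0_4 = 25; x1_4 = 285; y1_4 = 120; cx_5 = 190; cy_5 = 201; r_5 = 46; x0_6 = 343; y0_6 = 423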